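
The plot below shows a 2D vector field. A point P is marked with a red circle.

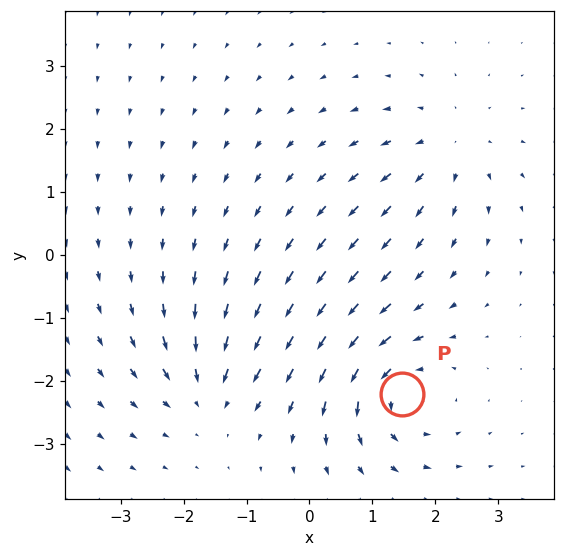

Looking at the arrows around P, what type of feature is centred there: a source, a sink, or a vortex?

At P (1.5, -2.2) the arrows circulate counterclockwise. Divergence ≈0, curl about +5 — near-zero divergence with nonzero curl is a vortex.

vortex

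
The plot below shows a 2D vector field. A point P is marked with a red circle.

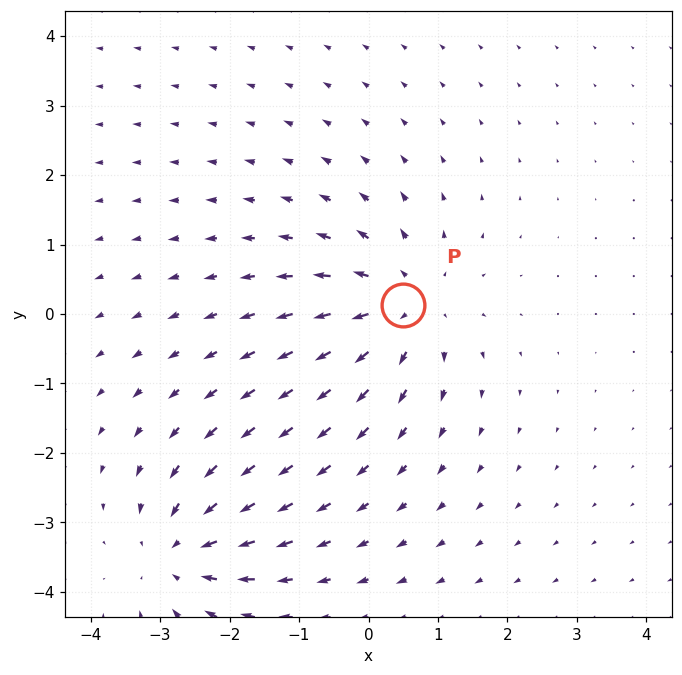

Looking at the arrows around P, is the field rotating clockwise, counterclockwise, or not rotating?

Near P at (0.5, 0.1) the arrows show no circulation. The curl there is ≈0.

not rotating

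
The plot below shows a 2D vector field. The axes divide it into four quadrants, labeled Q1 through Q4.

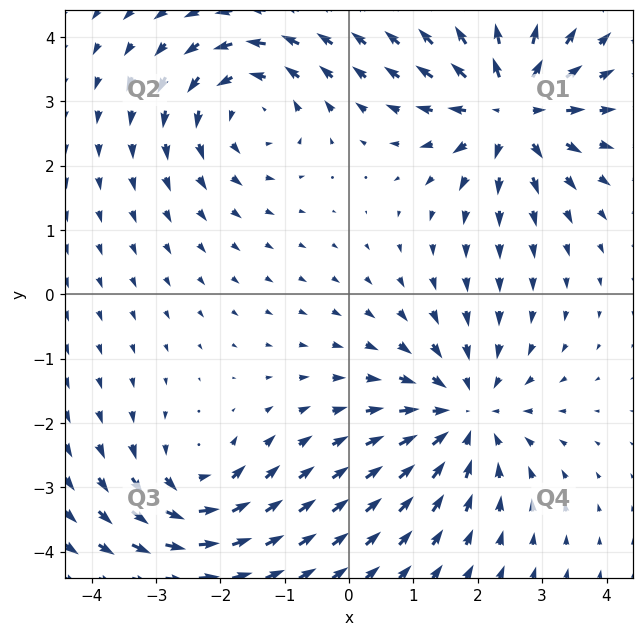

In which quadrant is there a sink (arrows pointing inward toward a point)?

Q4

The sink sits at approximately (1.8, -1.9), which lies in quadrant Q4. The divergence there is about -4, negative as expected for a sink.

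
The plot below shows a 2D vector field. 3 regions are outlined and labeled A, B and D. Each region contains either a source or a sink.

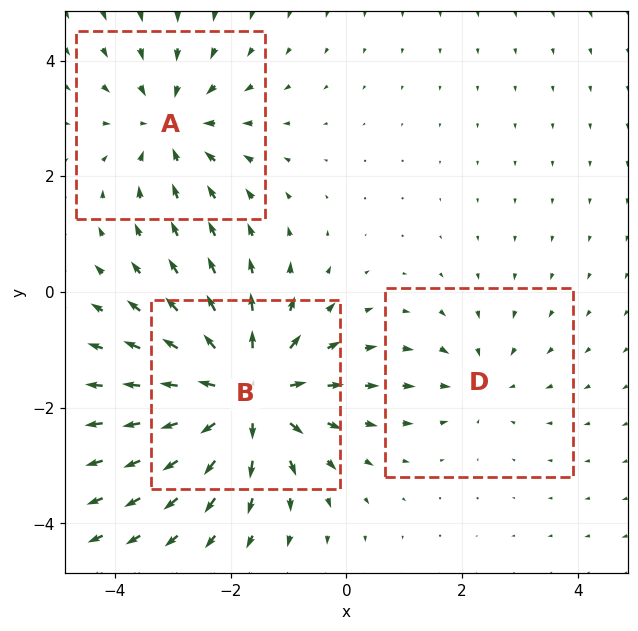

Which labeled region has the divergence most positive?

Divergence at each region's feature centre — A: about -3, B: about +5, D: about -2. Region B is most positive.

B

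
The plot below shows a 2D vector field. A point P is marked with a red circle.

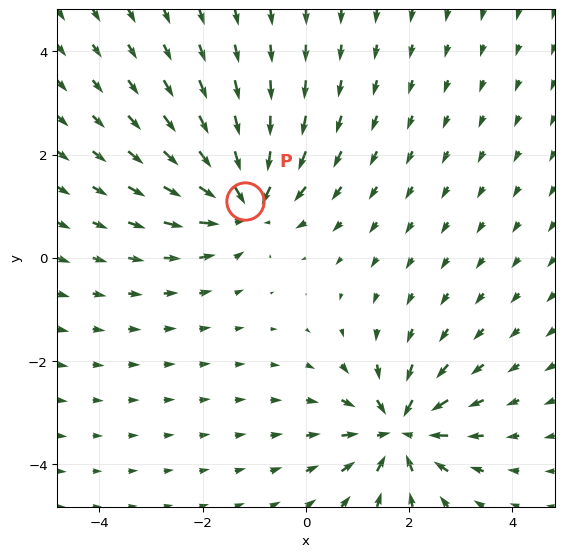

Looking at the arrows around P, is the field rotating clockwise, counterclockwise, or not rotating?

Near P at (-1.2, 1.1) the arrows show no circulation. The curl there is ≈0.

not rotating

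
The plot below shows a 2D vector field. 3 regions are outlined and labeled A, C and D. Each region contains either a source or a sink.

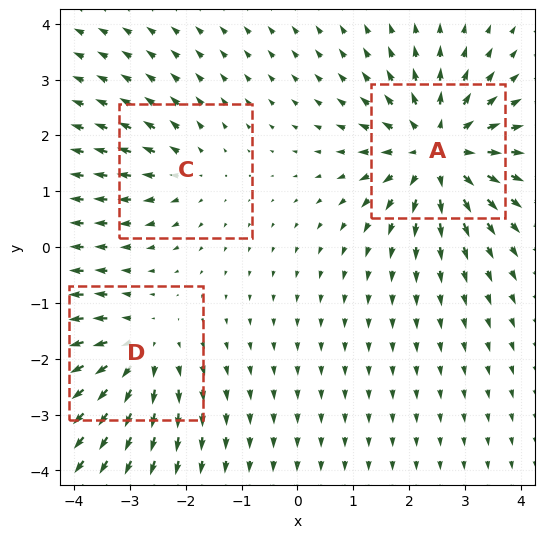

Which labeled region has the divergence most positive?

A

Divergence at each region's feature centre — A: about +5, C: about +2, D: about +3. Region A is most positive.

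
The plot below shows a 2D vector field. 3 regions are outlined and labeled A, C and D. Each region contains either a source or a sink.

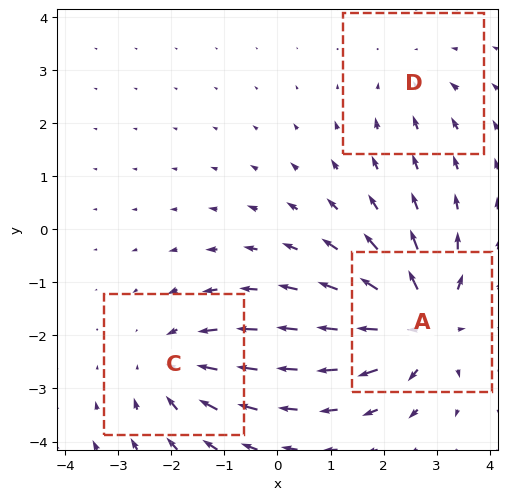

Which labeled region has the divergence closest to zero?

D

Divergence at each region's feature centre — A: about +5, C: about -3, D: about -2. Region D is closest to zero.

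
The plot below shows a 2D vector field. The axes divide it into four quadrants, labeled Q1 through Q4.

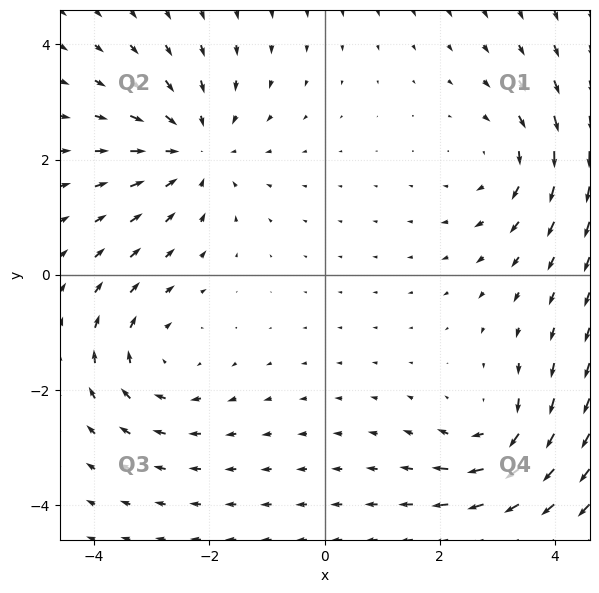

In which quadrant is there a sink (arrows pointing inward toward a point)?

The sink sits at approximately (-2.3, 2.2), which lies in quadrant Q2. The divergence there is about -4, negative as expected for a sink.

Q2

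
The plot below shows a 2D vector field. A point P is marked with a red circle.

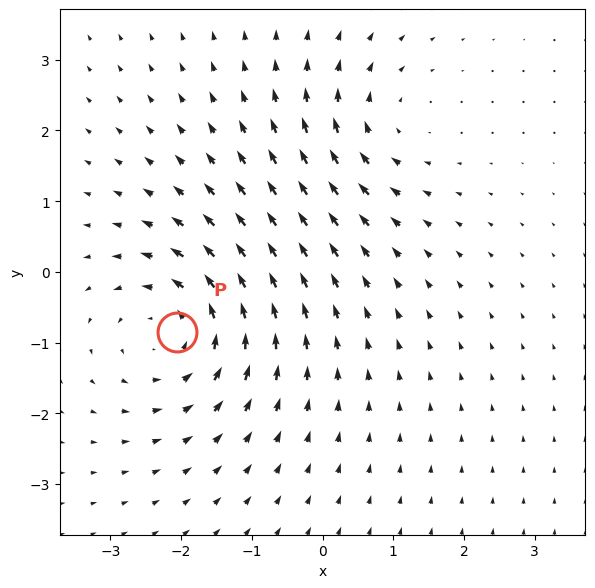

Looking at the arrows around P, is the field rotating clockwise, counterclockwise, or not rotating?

Near P at (-2.1, -0.9) the arrows circulate counterclockwise. The curl (z-component) there is about +5; positive curl means counterclockwise rotation.

counterclockwise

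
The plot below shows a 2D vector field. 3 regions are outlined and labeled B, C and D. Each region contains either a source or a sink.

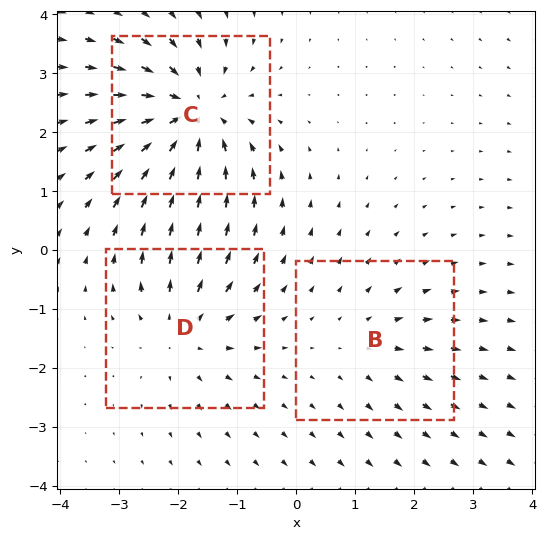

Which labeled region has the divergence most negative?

Divergence at each region's feature centre — B: about +2, C: about -5, D: about +3. Region C is most negative.

C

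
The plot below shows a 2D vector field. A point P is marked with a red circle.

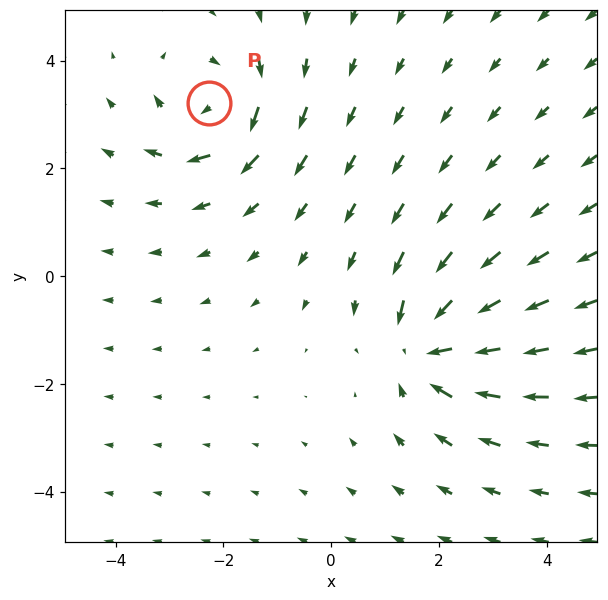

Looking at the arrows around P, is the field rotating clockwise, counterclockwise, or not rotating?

clockwise

Near P at (-2.3, 3.2) the arrows circulate clockwise. The curl (z-component) there is about -4; negative curl means clockwise rotation.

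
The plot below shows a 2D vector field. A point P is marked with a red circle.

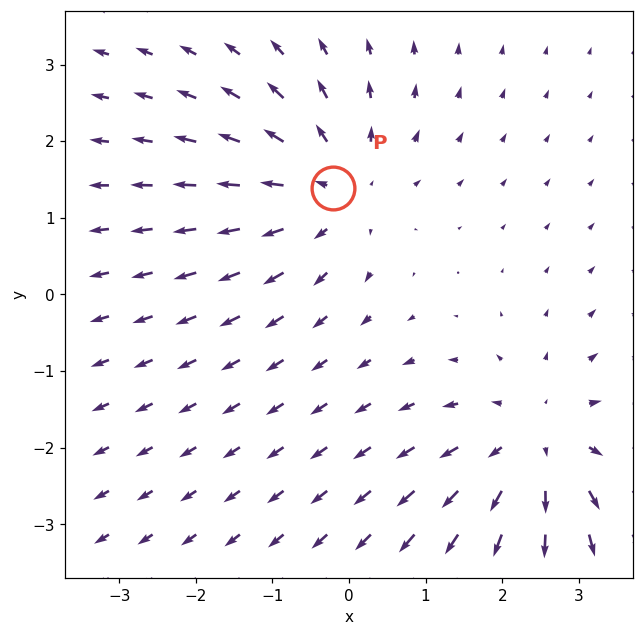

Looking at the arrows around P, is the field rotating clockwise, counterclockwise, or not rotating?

Near P at (-0.2, 1.4) the arrows show no circulation. The curl there is ≈0.

not rotating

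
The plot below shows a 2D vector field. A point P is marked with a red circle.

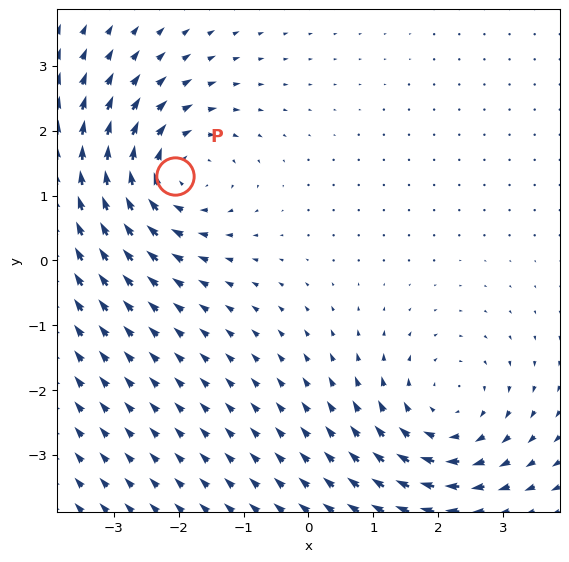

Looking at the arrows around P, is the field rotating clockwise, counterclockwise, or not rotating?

clockwise

Near P at (-2.1, 1.3) the arrows circulate clockwise. The curl (z-component) there is about -5; negative curl means clockwise rotation.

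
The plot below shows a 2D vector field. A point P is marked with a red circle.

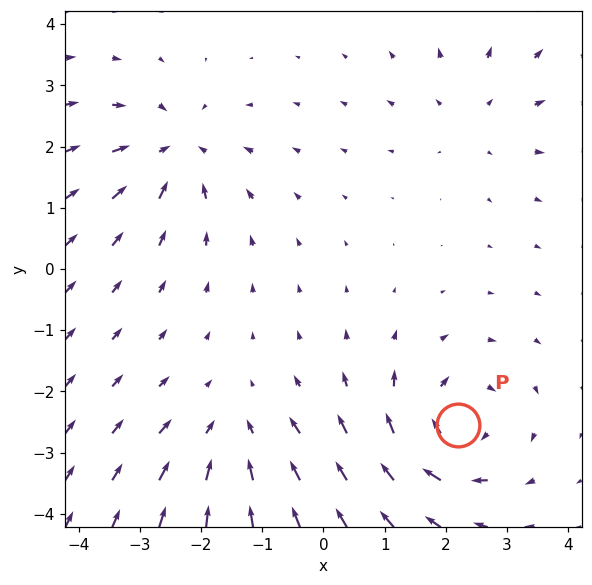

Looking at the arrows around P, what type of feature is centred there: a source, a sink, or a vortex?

vortex

At P (2.2, -2.6) the arrows circulate clockwise. Divergence ≈0, curl about -6 — near-zero divergence with nonzero curl is a vortex.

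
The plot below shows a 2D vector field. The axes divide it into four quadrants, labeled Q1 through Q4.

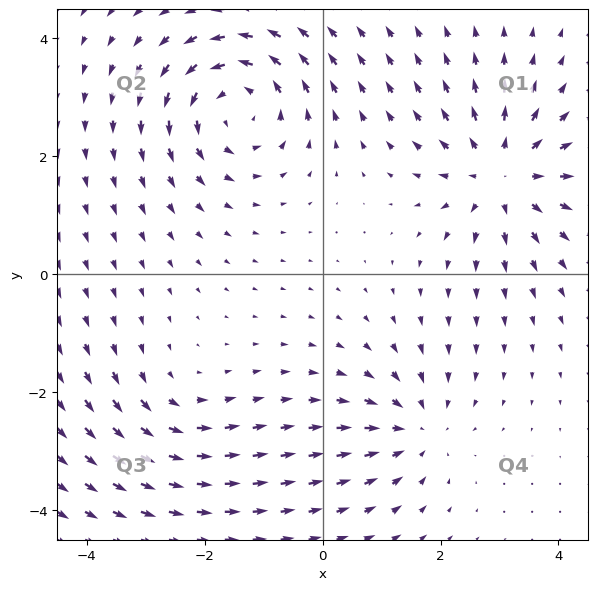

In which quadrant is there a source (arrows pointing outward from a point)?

Q1

The source sits at approximately (3.0, 1.7), which lies in quadrant Q1. The divergence there is about +5, positive as expected for a source.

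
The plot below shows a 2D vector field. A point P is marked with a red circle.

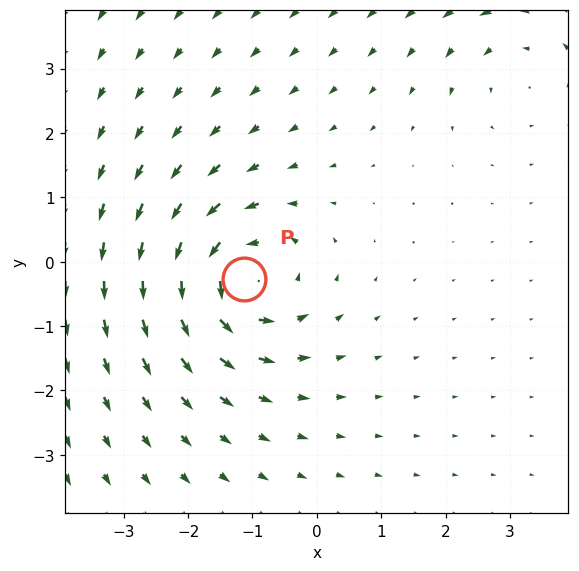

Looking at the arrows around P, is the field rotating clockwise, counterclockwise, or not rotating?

counterclockwise

Near P at (-1.1, -0.3) the arrows circulate counterclockwise. The curl (z-component) there is about +5; positive curl means counterclockwise rotation.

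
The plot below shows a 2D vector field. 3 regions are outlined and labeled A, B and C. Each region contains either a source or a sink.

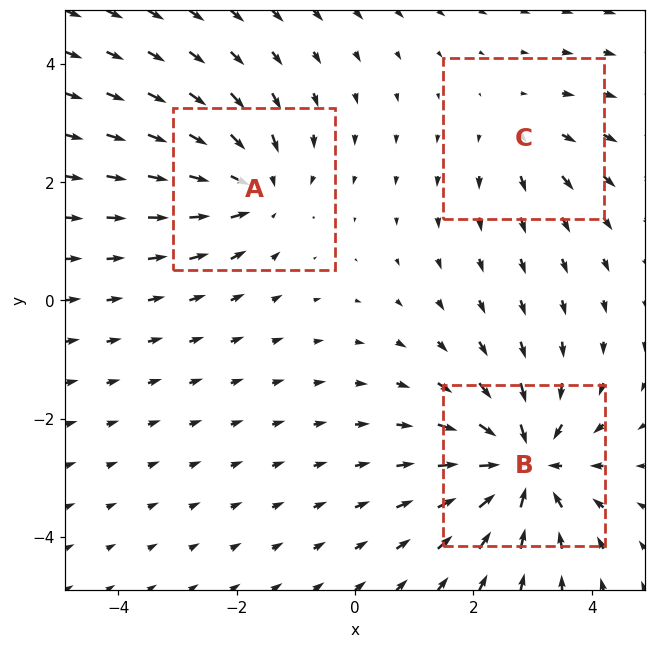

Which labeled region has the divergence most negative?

Divergence at each region's feature centre — A: about -4, B: about -5, C: about +2. Region B is most negative.

B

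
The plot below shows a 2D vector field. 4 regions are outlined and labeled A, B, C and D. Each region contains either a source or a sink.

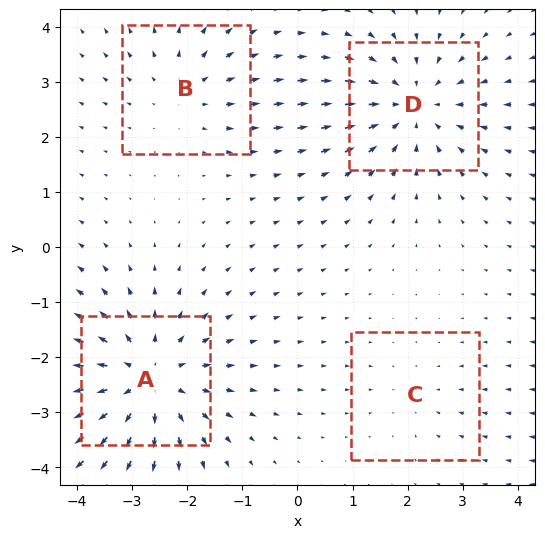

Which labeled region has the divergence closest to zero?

C

Divergence at each region's feature centre — A: about +6, B: about +3, C: about -2, D: about -5. Region C is closest to zero.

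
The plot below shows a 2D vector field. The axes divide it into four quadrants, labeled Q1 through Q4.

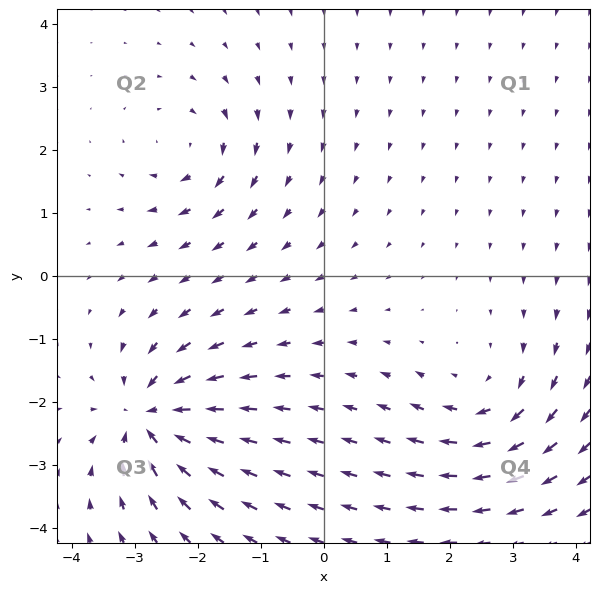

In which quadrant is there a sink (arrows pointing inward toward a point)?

The sink sits at approximately (-2.7, -2.2), which lies in quadrant Q3. The divergence there is about -7, negative as expected for a sink.

Q3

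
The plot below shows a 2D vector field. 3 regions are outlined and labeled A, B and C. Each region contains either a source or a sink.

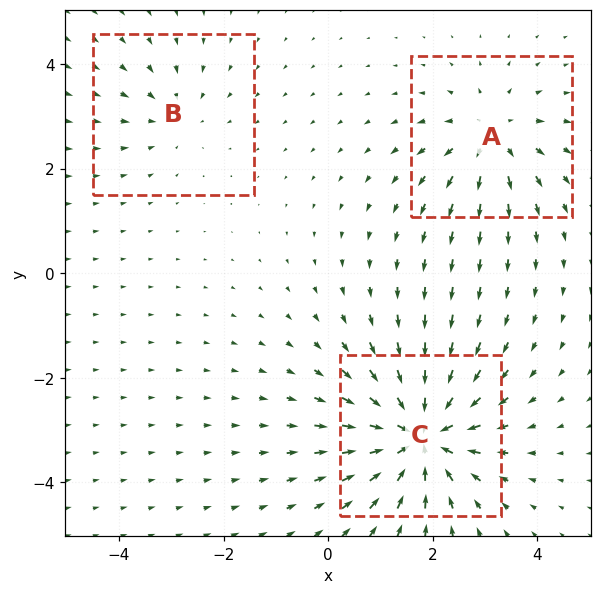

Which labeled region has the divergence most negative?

C

Divergence at each region's feature centre — A: about +3, B: about -2, C: about -6. Region C is most negative.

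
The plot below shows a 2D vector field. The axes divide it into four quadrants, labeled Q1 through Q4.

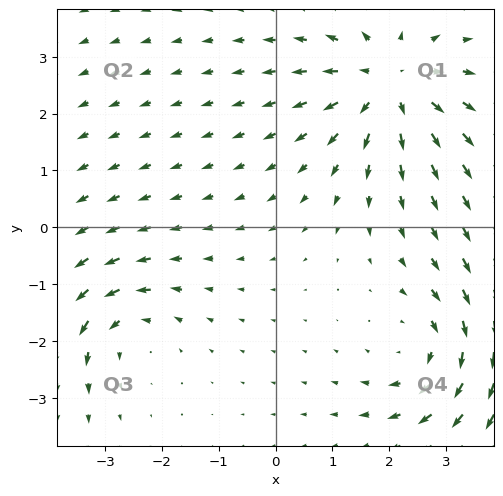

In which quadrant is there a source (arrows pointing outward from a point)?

Q1

The source sits at approximately (2.0, 2.5), which lies in quadrant Q1. The divergence there is about +5, positive as expected for a source.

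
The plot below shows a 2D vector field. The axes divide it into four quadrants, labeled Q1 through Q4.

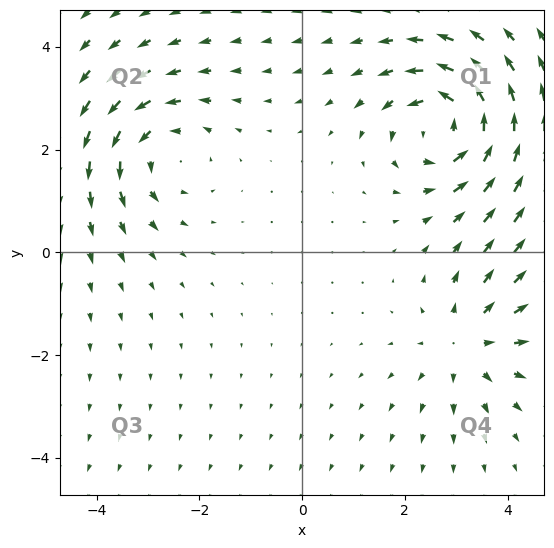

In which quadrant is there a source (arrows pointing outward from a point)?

Q4

The source sits at approximately (3.2, -1.8), which lies in quadrant Q4. The divergence there is about +3, positive as expected for a source.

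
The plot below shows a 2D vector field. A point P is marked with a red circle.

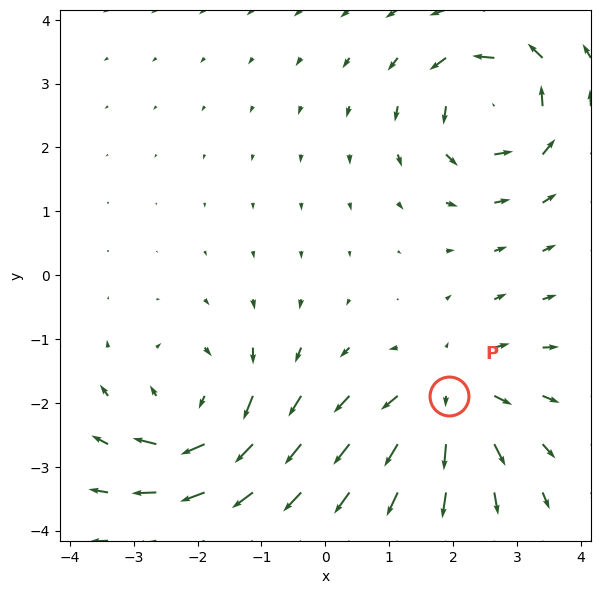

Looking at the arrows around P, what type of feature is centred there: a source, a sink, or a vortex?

source

At P (1.9, -1.9) the arrows spread outward. Divergence about +5, curl ≈0 — positive divergence with near-zero curl is a source.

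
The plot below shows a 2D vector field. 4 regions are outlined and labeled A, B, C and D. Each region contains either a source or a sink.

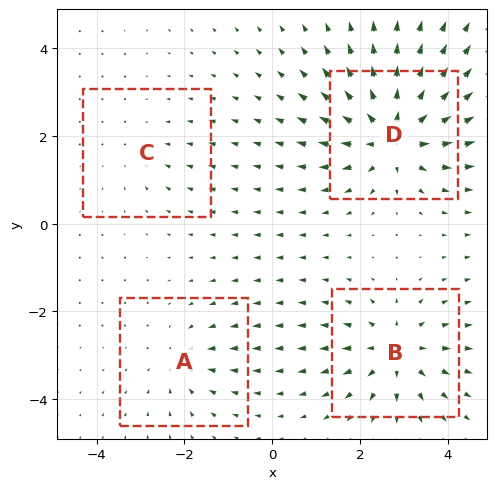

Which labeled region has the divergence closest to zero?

C

Divergence at each region's feature centre — A: about -3, B: about +5, C: about -2, D: about +8. Region C is closest to zero.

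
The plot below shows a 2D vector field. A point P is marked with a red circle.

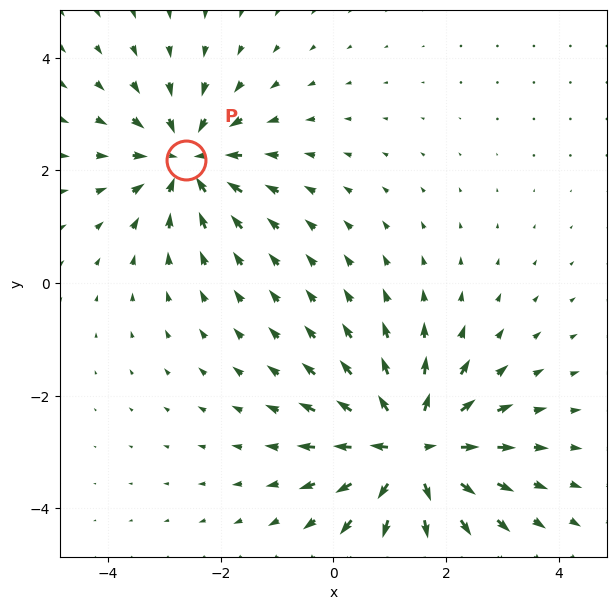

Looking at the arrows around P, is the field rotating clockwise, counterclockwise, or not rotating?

Near P at (-2.6, 2.2) the arrows show no circulation. The curl there is ≈0.

not rotating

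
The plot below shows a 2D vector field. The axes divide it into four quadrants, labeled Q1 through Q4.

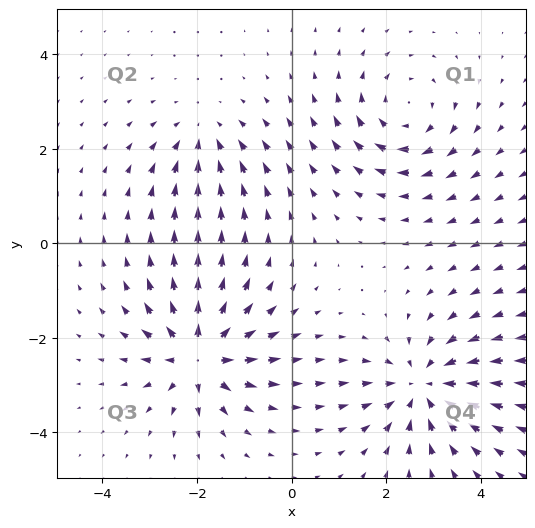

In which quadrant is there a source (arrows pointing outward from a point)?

Q3

The source sits at approximately (-2.0, -2.4), which lies in quadrant Q3. The divergence there is about +6, positive as expected for a source.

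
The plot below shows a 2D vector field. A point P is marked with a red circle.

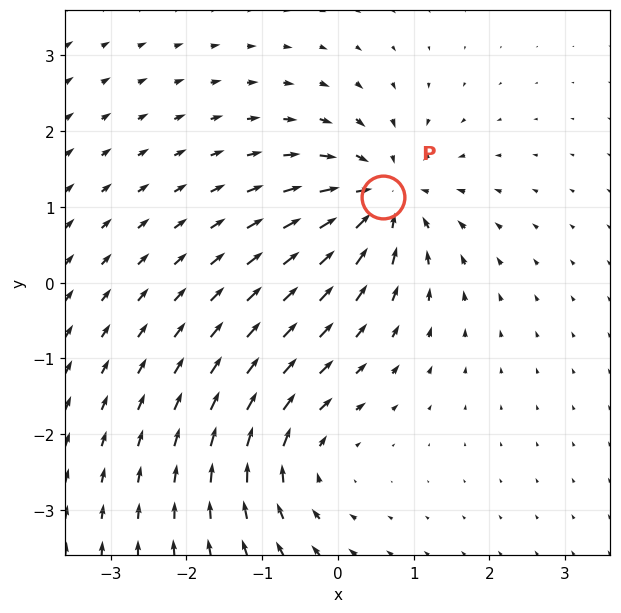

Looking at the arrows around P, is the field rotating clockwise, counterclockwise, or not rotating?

not rotating

Near P at (0.6, 1.1) the arrows show no circulation. The curl there is ≈0.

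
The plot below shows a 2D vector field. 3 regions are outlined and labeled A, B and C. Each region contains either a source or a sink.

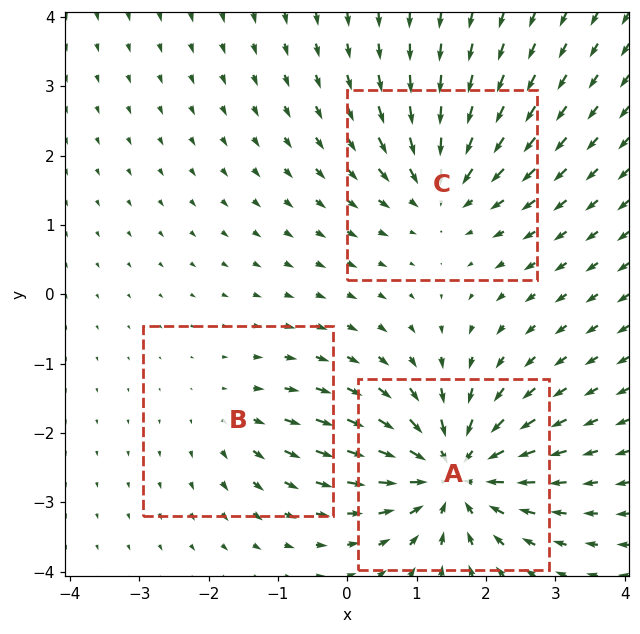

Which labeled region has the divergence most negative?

A

Divergence at each region's feature centre — A: about -6, B: about +2, C: about -4. Region A is most negative.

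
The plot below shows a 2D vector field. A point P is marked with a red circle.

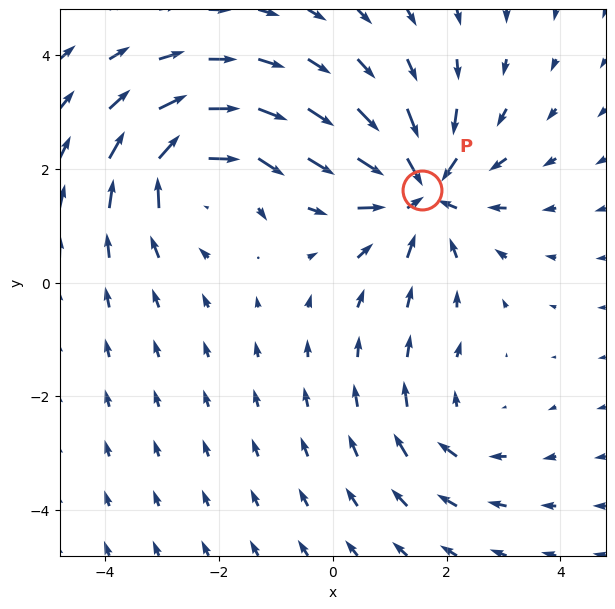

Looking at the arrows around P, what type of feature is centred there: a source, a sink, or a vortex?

At P (1.6, 1.6) the arrows converge inward. Divergence about -5, curl ≈0 — negative divergence with near-zero curl is a sink.

sink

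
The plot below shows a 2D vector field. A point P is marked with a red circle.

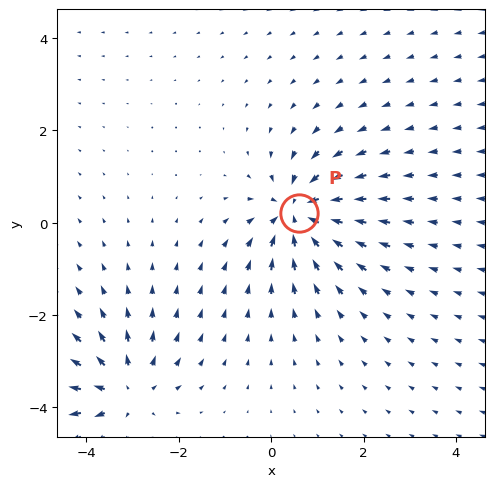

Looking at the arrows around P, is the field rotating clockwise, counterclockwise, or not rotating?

not rotating

Near P at (0.6, 0.2) the arrows show no circulation. The curl there is ≈0.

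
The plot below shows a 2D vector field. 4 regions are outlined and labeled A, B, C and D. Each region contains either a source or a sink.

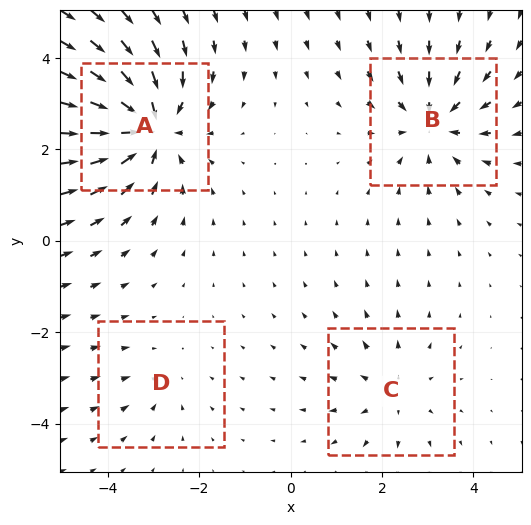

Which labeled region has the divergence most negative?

A

Divergence at each region's feature centre — A: about -7, B: about -5, C: about +3, D: about -2. Region A is most negative.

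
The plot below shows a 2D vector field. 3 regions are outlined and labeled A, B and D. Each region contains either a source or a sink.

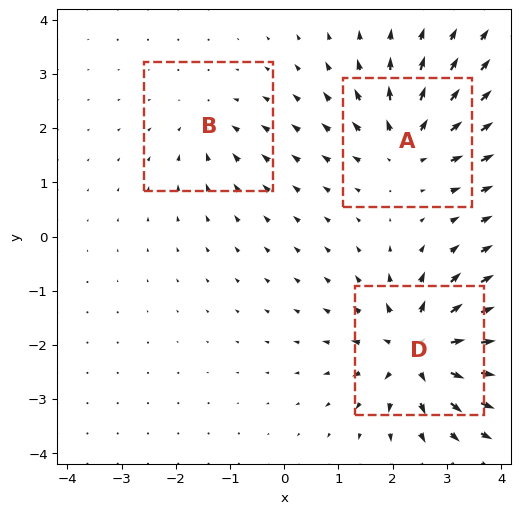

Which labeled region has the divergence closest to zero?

Divergence at each region's feature centre — A: about +4, B: about -2, D: about +6. Region B is closest to zero.

B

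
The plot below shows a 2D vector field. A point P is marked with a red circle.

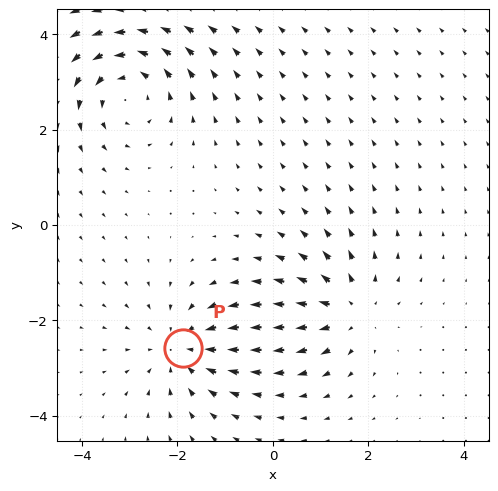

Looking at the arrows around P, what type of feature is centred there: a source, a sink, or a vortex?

At P (-1.9, -2.6) the arrows converge inward. Divergence about -4, curl ≈0 — negative divergence with near-zero curl is a sink.

sink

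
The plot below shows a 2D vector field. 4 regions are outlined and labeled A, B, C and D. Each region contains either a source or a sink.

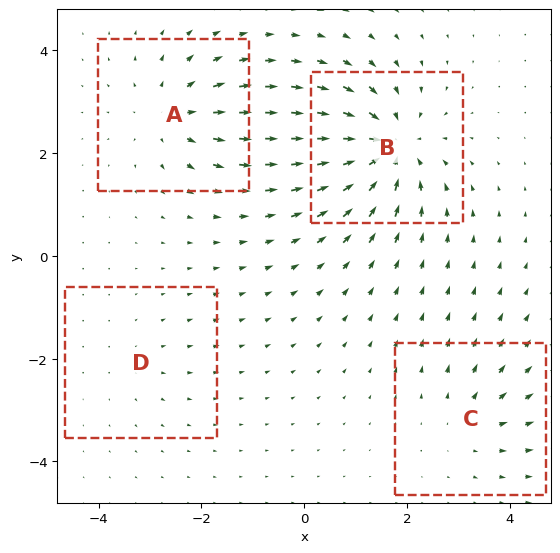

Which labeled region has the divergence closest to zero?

Divergence at each region's feature centre — A: about +5, B: about -8, C: about +3, D: about +2. Region D is closest to zero.

D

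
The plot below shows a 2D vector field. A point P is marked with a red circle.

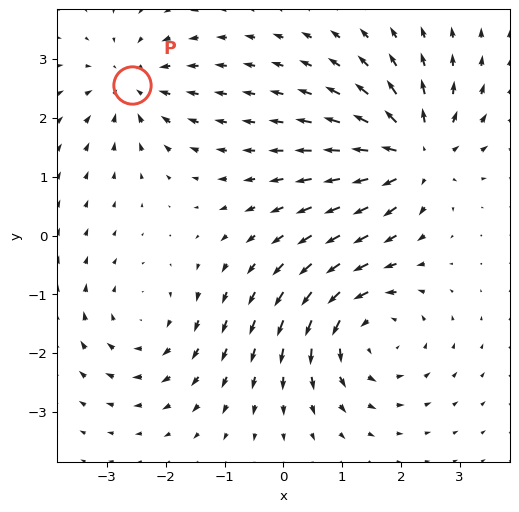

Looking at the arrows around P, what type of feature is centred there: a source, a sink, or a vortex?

At P (-2.6, 2.6) the arrows converge inward. Divergence about -4, curl ≈0 — negative divergence with near-zero curl is a sink.

sink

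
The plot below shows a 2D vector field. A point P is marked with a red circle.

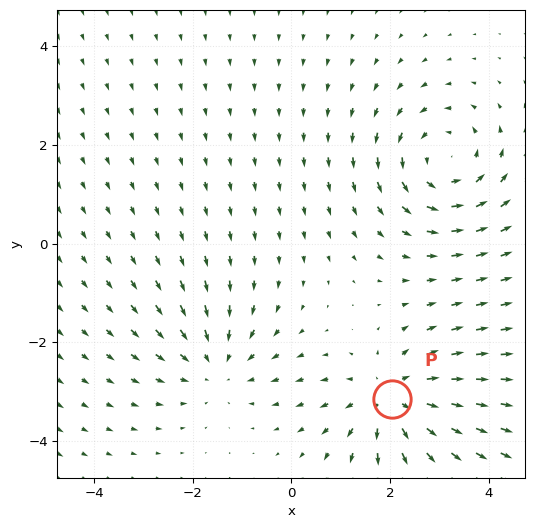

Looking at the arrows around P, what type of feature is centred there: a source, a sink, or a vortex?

source

At P (2.0, -3.1) the arrows spread outward. Divergence about +4, curl ≈0 — positive divergence with near-zero curl is a source.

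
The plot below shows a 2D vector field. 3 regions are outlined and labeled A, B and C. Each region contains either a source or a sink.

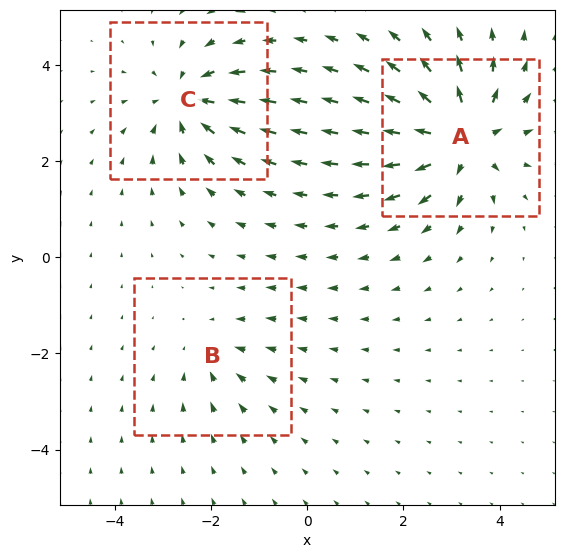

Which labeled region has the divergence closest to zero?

B

Divergence at each region's feature centre — A: about +5, B: about -2, C: about -4. Region B is closest to zero.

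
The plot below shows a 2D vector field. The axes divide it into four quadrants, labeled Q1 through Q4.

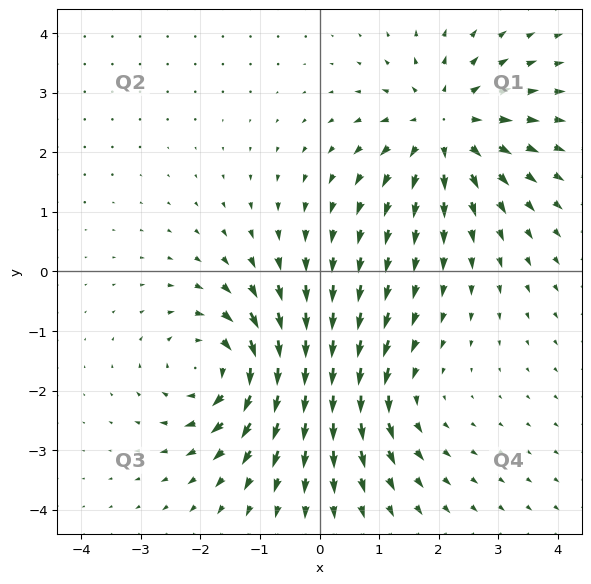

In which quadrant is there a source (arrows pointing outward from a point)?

The source sits at approximately (2.1, 2.4), which lies in quadrant Q1. The divergence there is about +4, positive as expected for a source.

Q1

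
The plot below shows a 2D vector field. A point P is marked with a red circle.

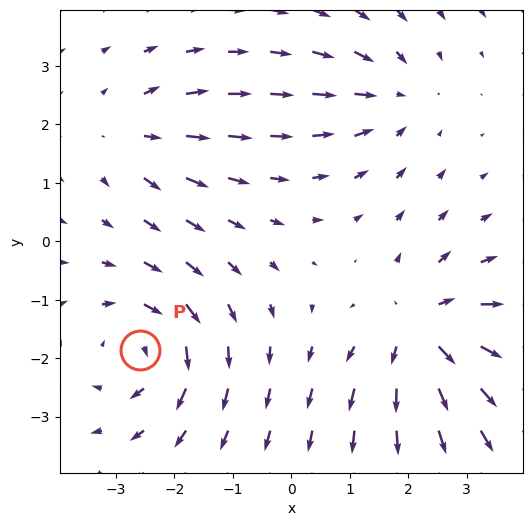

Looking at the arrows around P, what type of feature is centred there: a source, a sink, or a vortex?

vortex

At P (-2.6, -1.9) the arrows circulate clockwise. Divergence ≈0, curl about -5 — near-zero divergence with nonzero curl is a vortex.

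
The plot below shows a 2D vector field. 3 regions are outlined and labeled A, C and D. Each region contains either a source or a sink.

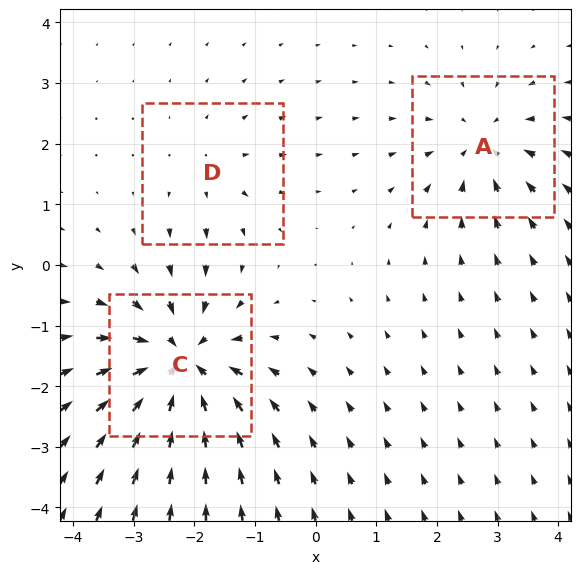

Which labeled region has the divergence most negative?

C

Divergence at each region's feature centre — A: about -3, C: about -6, D: about +2. Region C is most negative.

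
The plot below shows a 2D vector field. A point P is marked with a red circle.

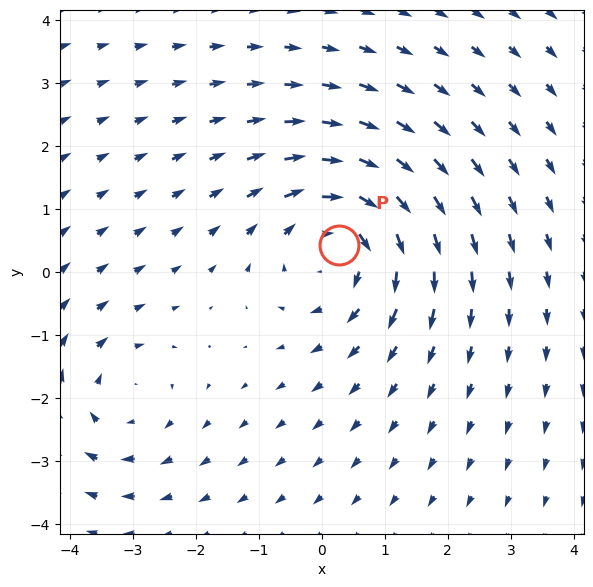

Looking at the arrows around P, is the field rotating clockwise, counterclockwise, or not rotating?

clockwise

Near P at (0.3, 0.4) the arrows circulate clockwise. The curl (z-component) there is about -4; negative curl means clockwise rotation.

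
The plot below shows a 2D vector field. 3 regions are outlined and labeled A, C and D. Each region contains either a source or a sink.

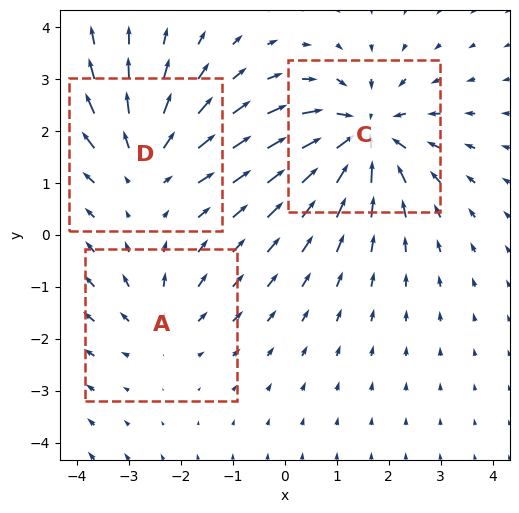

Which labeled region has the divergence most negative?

Divergence at each region's feature centre — A: about +2, C: about -4, D: about +3. Region C is most negative.

C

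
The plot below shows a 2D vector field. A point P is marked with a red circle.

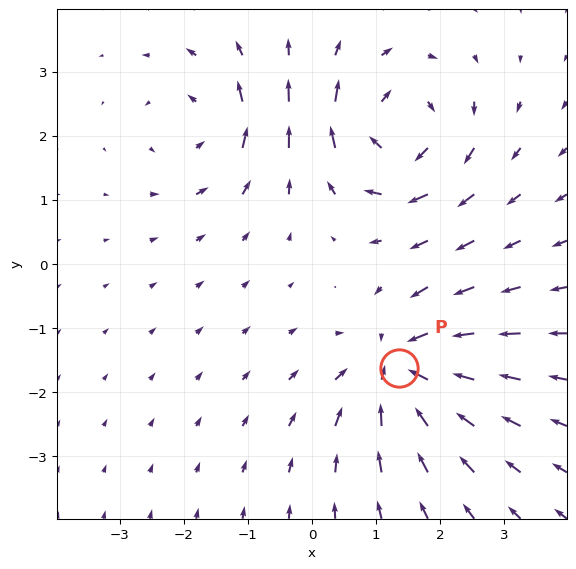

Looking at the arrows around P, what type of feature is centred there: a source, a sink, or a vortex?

At P (1.4, -1.6) the arrows converge inward. Divergence about -7, curl ≈0 — negative divergence with near-zero curl is a sink.

sink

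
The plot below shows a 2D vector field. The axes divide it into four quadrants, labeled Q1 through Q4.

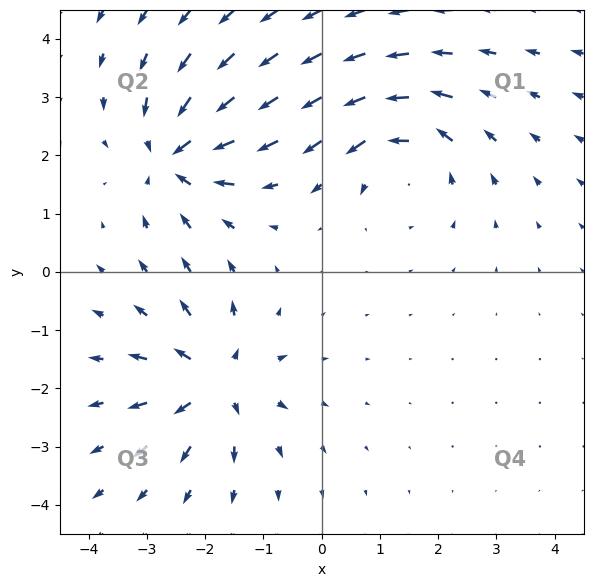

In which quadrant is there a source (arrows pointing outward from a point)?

The source sits at approximately (-1.8, -1.9), which lies in quadrant Q3. The divergence there is about +6, positive as expected for a source.

Q3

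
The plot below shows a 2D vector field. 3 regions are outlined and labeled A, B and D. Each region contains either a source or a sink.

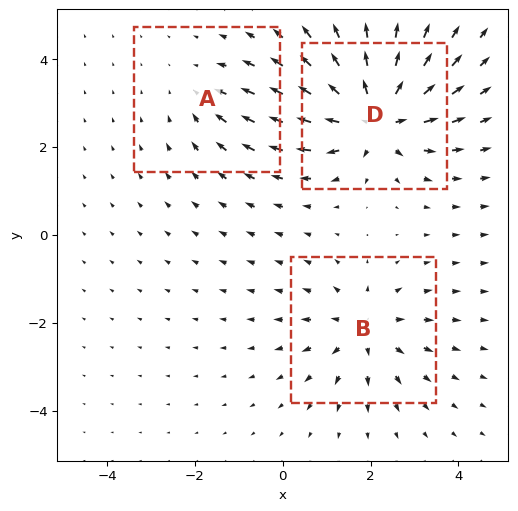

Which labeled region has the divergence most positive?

D

Divergence at each region's feature centre — A: about -2, B: about +3, D: about +5. Region D is most positive.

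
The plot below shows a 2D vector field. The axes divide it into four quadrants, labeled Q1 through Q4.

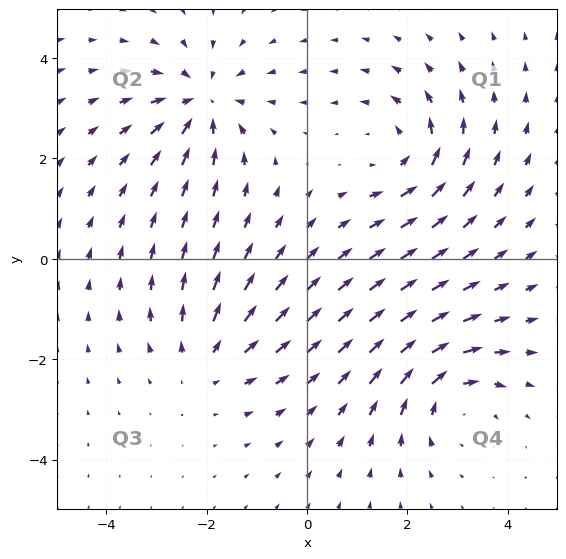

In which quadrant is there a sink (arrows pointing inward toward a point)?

Q2

The sink sits at approximately (-2.1, 3.1), which lies in quadrant Q2. The divergence there is about -4, negative as expected for a sink.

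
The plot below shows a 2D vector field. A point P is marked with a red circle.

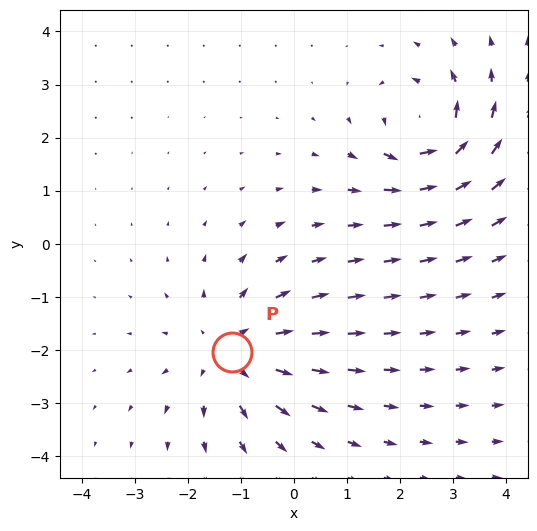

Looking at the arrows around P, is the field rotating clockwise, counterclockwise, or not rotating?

not rotating

Near P at (-1.2, -2.0) the arrows show no circulation. The curl there is ≈0.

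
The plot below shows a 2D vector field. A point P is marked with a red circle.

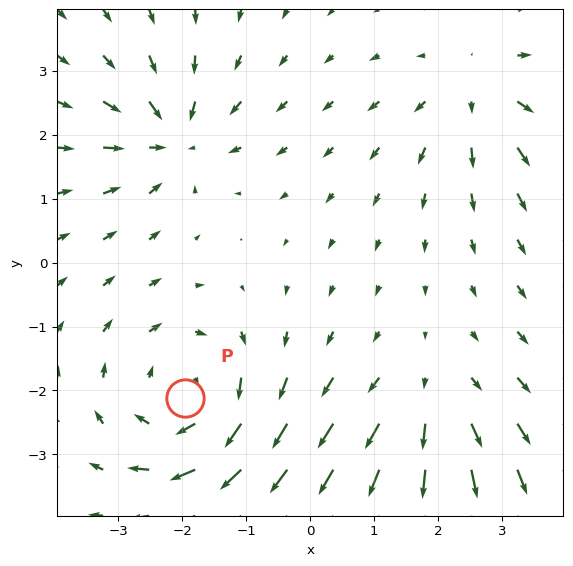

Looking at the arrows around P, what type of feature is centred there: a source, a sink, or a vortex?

vortex

At P (-2.0, -2.1) the arrows circulate clockwise. Divergence ≈0, curl about -4 — near-zero divergence with nonzero curl is a vortex.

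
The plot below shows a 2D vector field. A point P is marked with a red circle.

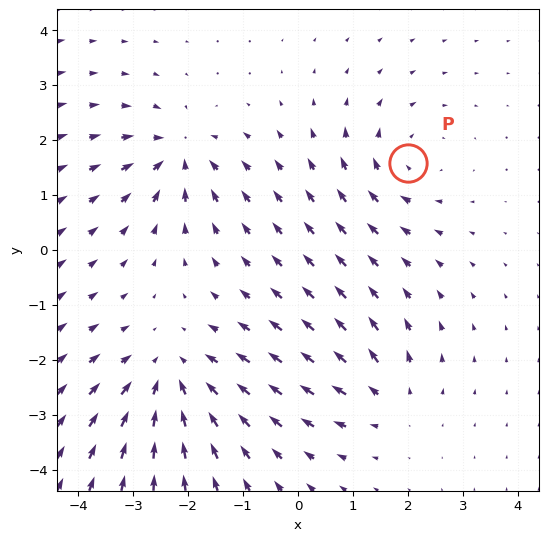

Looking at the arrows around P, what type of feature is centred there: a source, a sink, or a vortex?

vortex

At P (2.0, 1.6) the arrows circulate clockwise. Divergence ≈0, curl about -3 — near-zero divergence with nonzero curl is a vortex.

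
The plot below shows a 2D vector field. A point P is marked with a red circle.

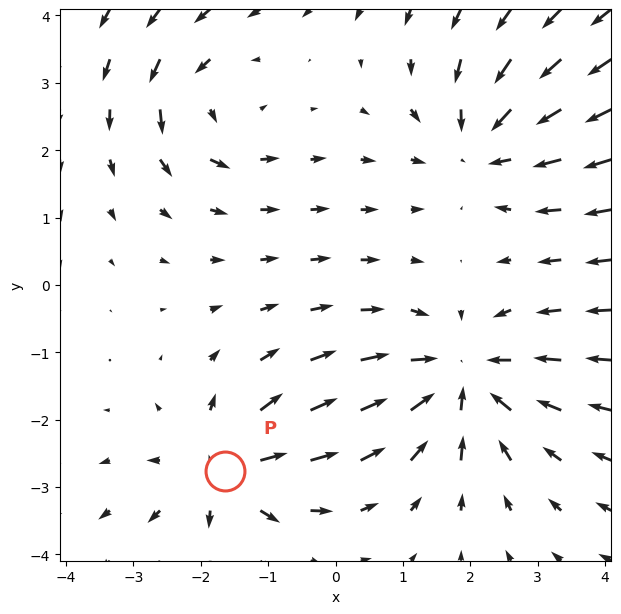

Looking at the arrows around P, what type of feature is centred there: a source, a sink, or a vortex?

At P (-1.6, -2.8) the arrows spread outward. Divergence about +4, curl ≈0 — positive divergence with near-zero curl is a source.

source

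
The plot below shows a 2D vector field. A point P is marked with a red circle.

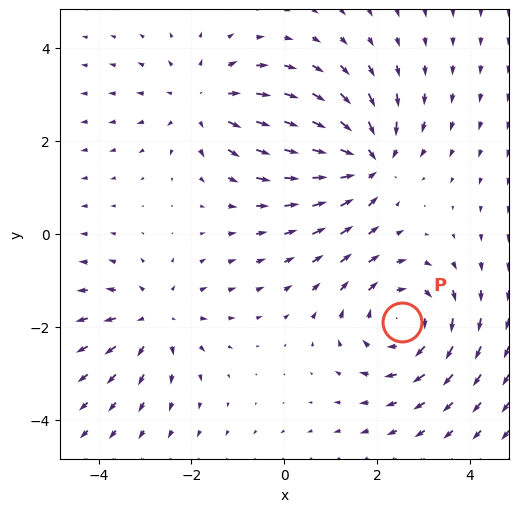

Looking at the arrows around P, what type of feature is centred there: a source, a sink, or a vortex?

vortex

At P (2.5, -1.9) the arrows circulate clockwise. Divergence ≈0, curl about -4 — near-zero divergence with nonzero curl is a vortex.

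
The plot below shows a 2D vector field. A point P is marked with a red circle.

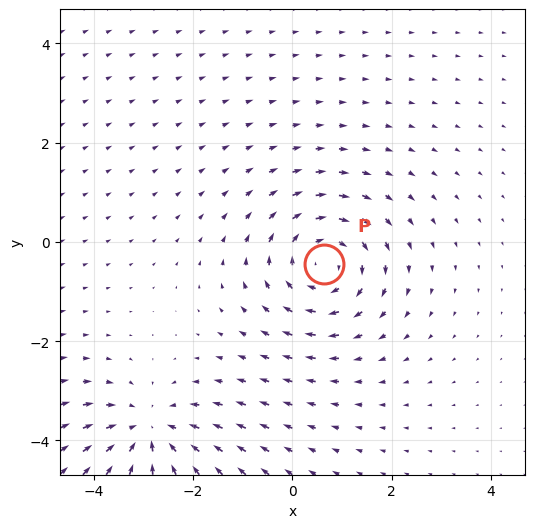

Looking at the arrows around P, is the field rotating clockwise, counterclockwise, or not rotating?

Near P at (0.6, -0.4) the arrows circulate clockwise. The curl (z-component) there is about -3; negative curl means clockwise rotation.

clockwise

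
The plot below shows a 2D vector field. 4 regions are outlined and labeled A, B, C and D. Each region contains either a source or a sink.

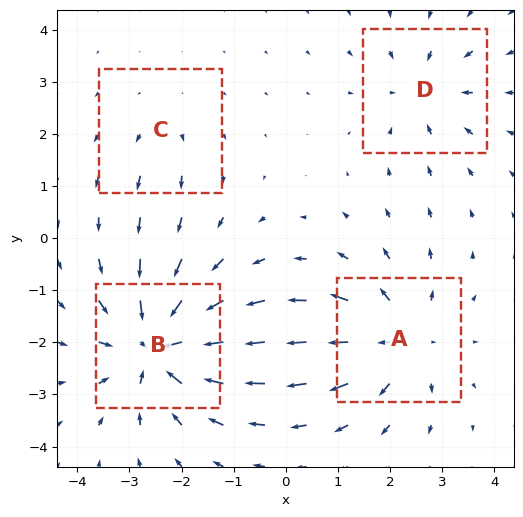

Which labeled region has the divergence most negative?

Divergence at each region's feature centre — A: about +5, B: about -7, C: about +2, D: about -3. Region B is most negative.

B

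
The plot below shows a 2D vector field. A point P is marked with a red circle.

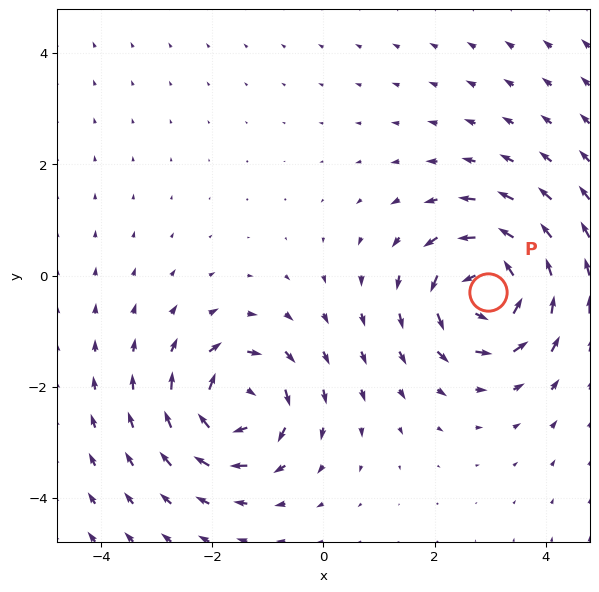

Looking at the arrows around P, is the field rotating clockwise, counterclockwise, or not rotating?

counterclockwise

Near P at (3.0, -0.3) the arrows circulate counterclockwise. The curl (z-component) there is about +5; positive curl means counterclockwise rotation.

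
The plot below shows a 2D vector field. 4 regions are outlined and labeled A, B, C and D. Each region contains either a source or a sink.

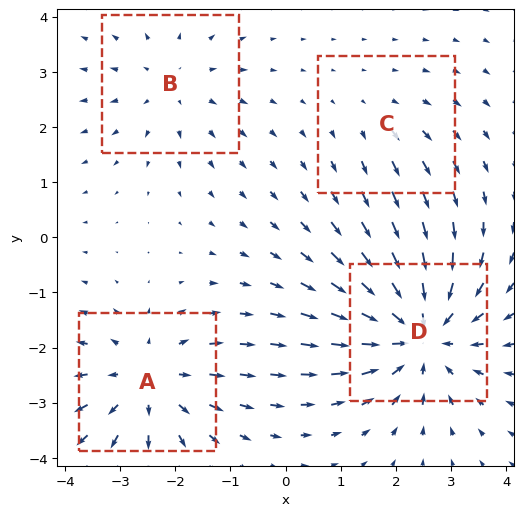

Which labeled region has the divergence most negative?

Divergence at each region's feature centre — A: about +4, B: about +3, C: about +2, D: about -6. Region D is most negative.

D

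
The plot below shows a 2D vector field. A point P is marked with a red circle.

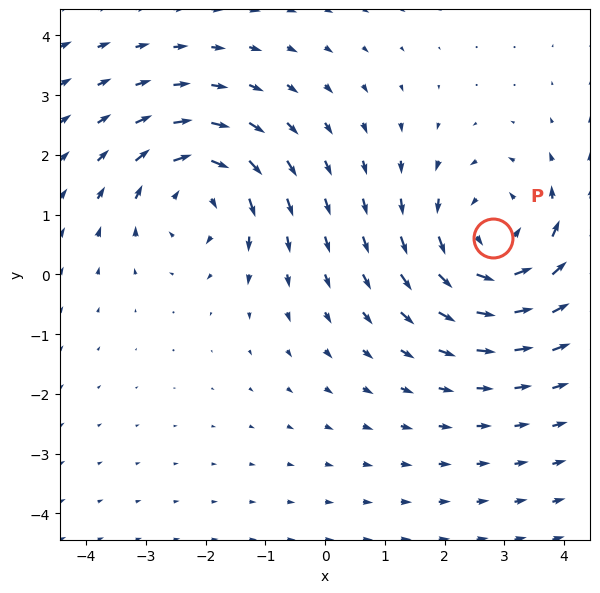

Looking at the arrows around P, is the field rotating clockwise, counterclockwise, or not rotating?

Near P at (2.8, 0.6) the arrows circulate counterclockwise. The curl (z-component) there is about +4; positive curl means counterclockwise rotation.

counterclockwise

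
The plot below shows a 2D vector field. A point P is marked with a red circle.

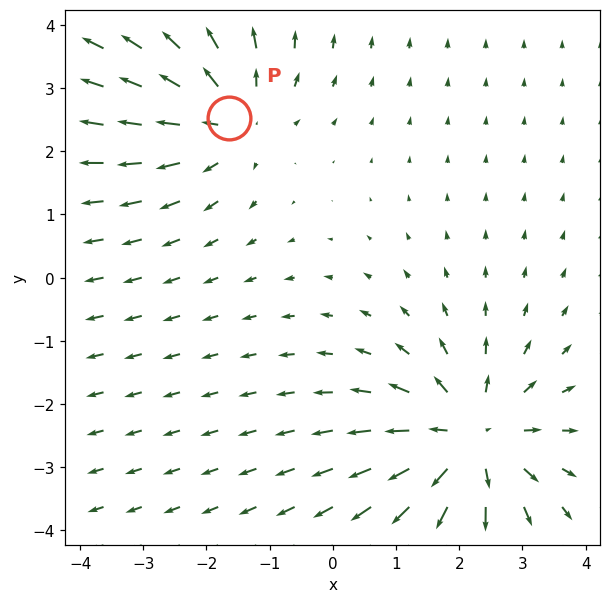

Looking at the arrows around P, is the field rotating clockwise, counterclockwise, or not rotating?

Near P at (-1.6, 2.5) the arrows show no circulation. The curl there is ≈0.

not rotating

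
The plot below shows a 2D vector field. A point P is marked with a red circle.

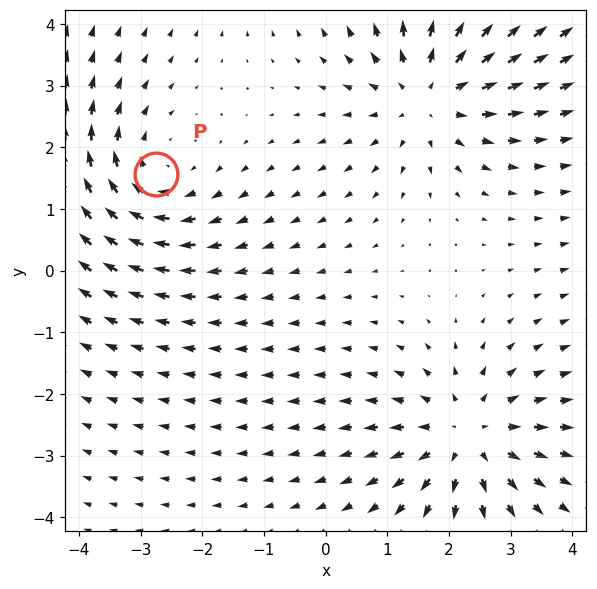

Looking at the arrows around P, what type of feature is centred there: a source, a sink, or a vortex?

vortex

At P (-2.8, 1.6) the arrows circulate clockwise. Divergence ≈0, curl about -3 — near-zero divergence with nonzero curl is a vortex.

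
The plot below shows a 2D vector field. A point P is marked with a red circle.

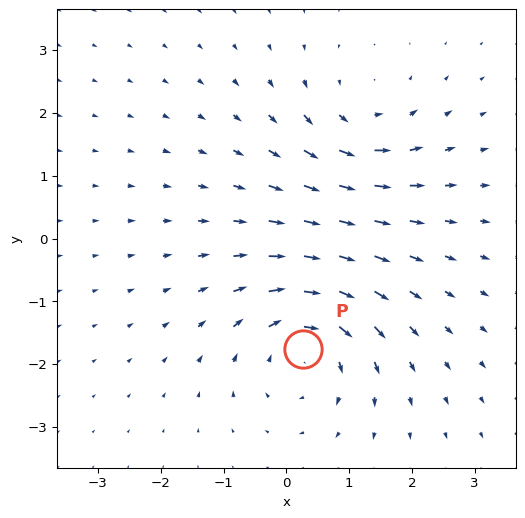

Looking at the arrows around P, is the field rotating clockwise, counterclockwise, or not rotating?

clockwise

Near P at (0.3, -1.8) the arrows circulate clockwise. The curl (z-component) there is about -5; negative curl means clockwise rotation.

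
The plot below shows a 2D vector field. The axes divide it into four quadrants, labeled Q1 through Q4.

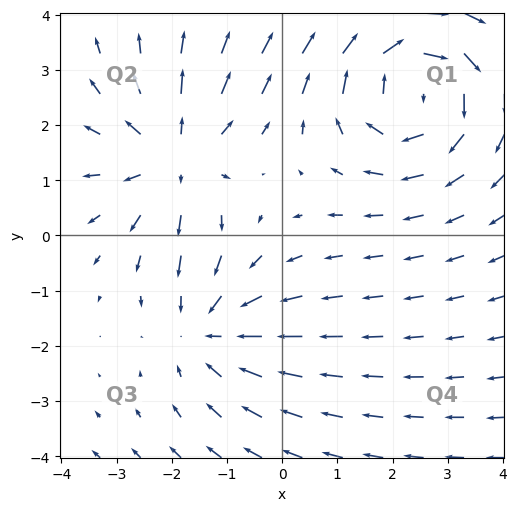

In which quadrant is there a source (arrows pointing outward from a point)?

The source sits at approximately (-2.0, 1.4), which lies in quadrant Q2. The divergence there is about +3, positive as expected for a source.

Q2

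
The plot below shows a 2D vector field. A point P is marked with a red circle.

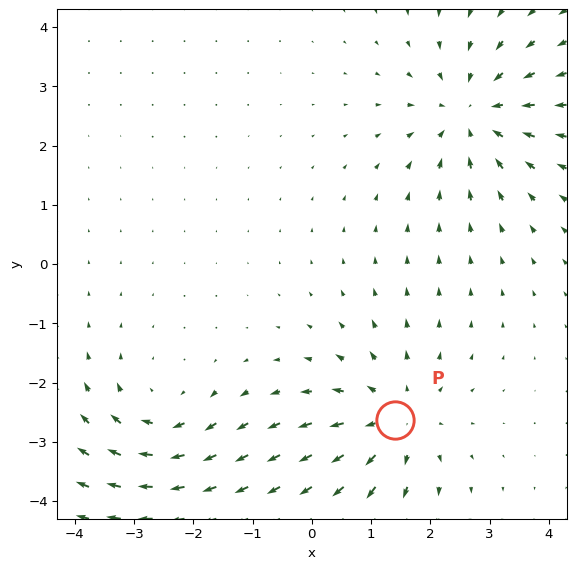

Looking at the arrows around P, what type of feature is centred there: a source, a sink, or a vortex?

At P (1.4, -2.6) the arrows spread outward. Divergence about +3, curl ≈0 — positive divergence with near-zero curl is a source.

source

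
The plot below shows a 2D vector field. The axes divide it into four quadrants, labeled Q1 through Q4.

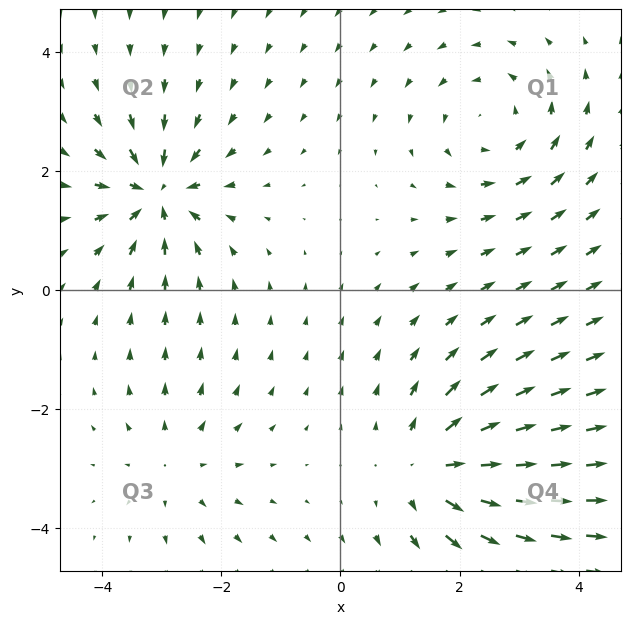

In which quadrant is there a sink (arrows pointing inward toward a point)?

Q2

The sink sits at approximately (-3.1, 1.6), which lies in quadrant Q2. The divergence there is about -7, negative as expected for a sink.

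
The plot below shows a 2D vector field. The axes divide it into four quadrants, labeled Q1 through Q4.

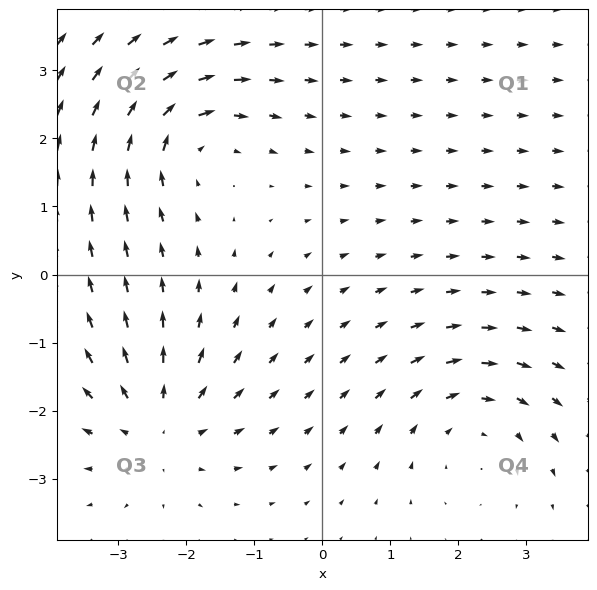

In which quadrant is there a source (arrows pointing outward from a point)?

Q3

The source sits at approximately (-2.4, -2.2), which lies in quadrant Q3. The divergence there is about +4, positive as expected for a source.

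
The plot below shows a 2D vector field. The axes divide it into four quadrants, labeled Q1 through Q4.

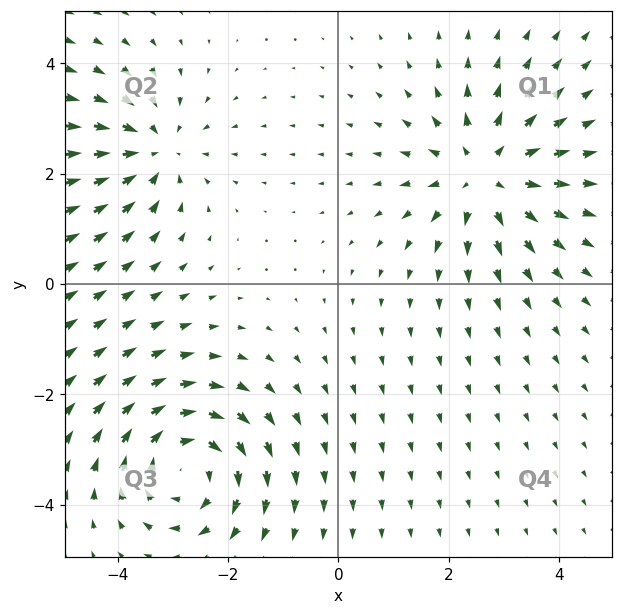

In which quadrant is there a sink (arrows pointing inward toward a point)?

Q2

The sink sits at approximately (-3.3, 2.4), which lies in quadrant Q2. The divergence there is about -3, negative as expected for a sink.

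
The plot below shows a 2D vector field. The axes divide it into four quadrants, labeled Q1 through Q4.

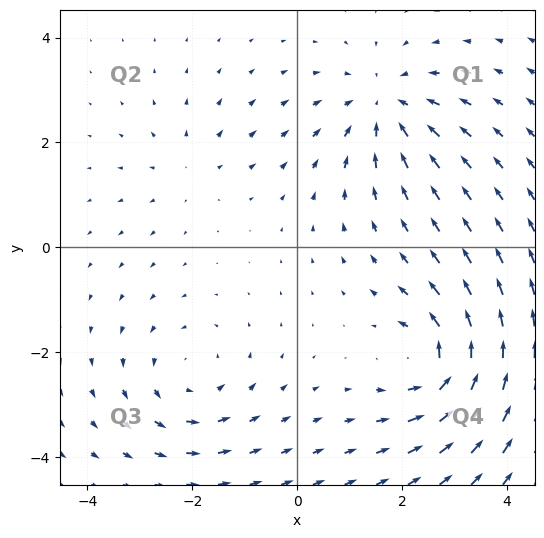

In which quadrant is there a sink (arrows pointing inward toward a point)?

The sink sits at approximately (1.7, 2.7), which lies in quadrant Q1. The divergence there is about -4, negative as expected for a sink.

Q1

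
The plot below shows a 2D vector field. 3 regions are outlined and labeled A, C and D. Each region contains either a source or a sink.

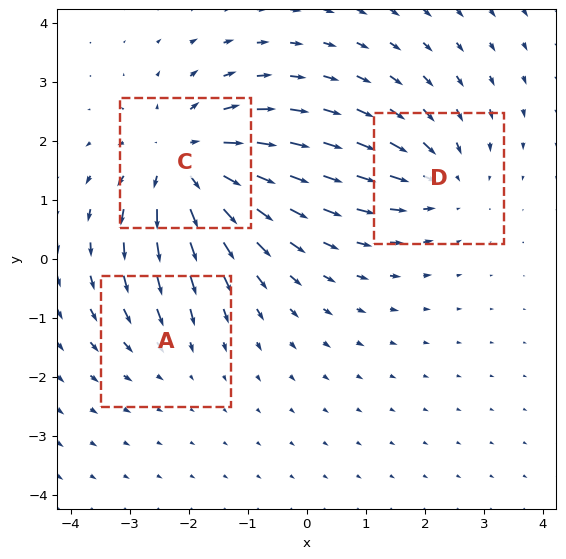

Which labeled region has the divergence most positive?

Divergence at each region's feature centre — A: about -2, C: about +5, D: about -3. Region C is most positive.

C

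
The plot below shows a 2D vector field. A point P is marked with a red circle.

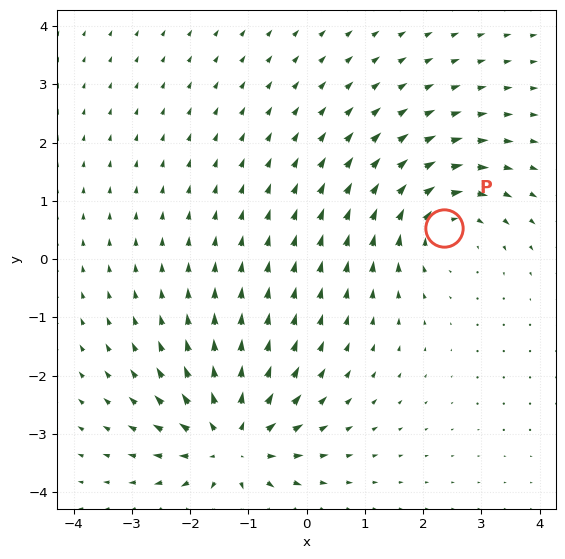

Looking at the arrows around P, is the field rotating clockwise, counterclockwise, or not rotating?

Near P at (2.4, 0.5) the arrows circulate clockwise. The curl (z-component) there is about -3; negative curl means clockwise rotation.

clockwise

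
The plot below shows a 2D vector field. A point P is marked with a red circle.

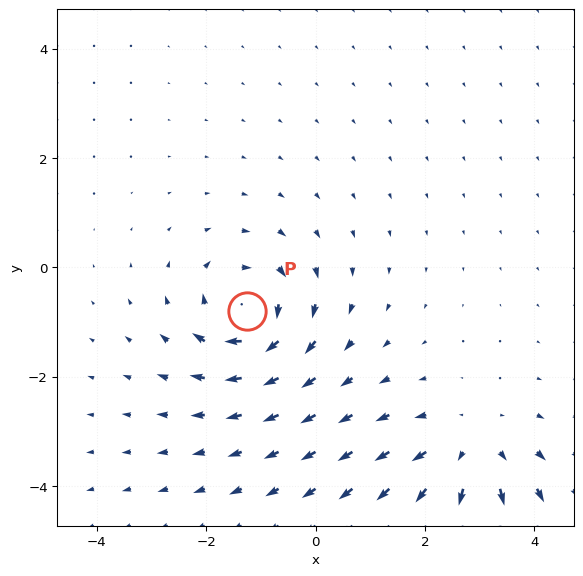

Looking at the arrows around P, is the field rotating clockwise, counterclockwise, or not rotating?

Near P at (-1.2, -0.8) the arrows circulate clockwise. The curl (z-component) there is about -5; negative curl means clockwise rotation.

clockwise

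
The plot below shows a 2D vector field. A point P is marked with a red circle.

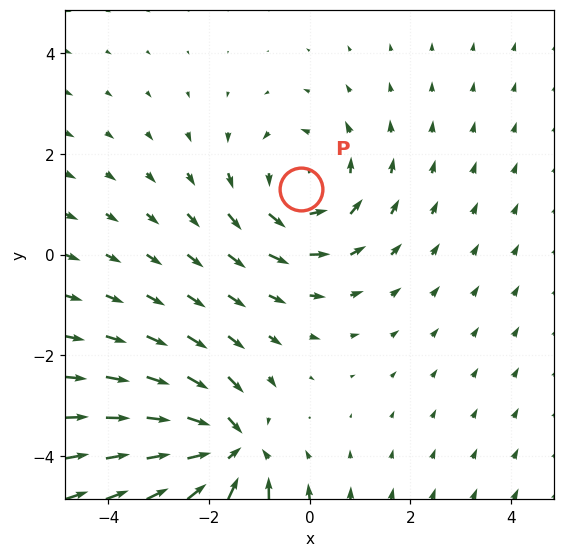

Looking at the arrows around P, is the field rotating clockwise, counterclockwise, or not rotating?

counterclockwise

Near P at (-0.2, 1.3) the arrows circulate counterclockwise. The curl (z-component) there is about +3; positive curl means counterclockwise rotation.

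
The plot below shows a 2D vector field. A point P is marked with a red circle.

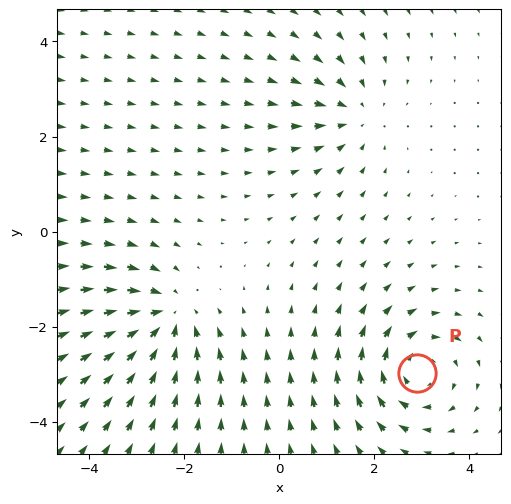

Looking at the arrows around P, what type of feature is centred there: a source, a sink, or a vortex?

At P (2.9, -3.0) the arrows circulate clockwise. Divergence ≈0, curl about -5 — near-zero divergence with nonzero curl is a vortex.

vortex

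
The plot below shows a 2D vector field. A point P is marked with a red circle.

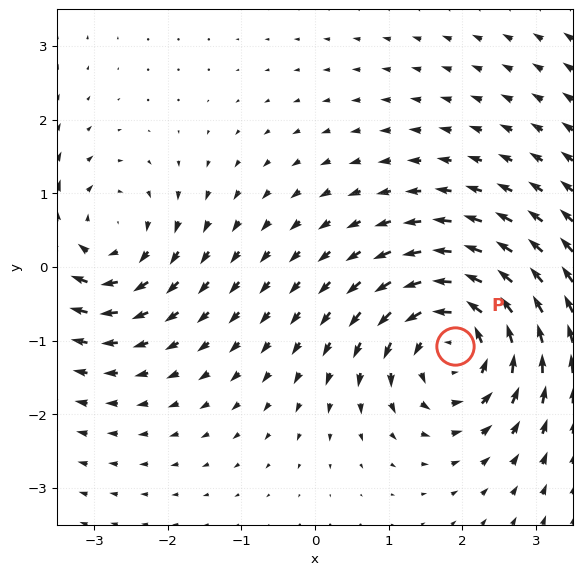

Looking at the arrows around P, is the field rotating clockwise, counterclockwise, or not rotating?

Near P at (1.9, -1.1) the arrows circulate counterclockwise. The curl (z-component) there is about +4; positive curl means counterclockwise rotation.

counterclockwise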